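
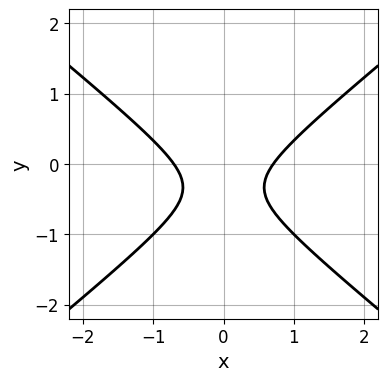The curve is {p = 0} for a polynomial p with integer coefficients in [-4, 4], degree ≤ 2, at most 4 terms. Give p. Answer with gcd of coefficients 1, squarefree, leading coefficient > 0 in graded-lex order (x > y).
deg p = 2.
Symmetries: the x ↦ −x reflection is a symmetry, so x appears only in even powers.
From the axis intercepts and sections: no y-intercept at any integer in the box.
Putting this together gives p.

2*x^2 - 3*y^2 - 2*y - 1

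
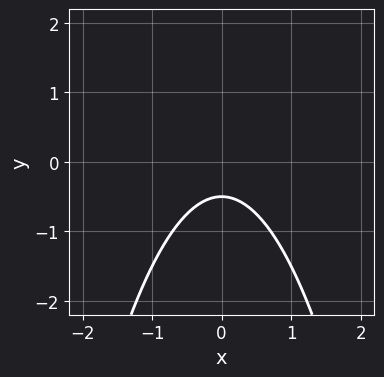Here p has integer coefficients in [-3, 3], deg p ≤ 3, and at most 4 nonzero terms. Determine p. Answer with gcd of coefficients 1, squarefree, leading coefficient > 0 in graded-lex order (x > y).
Degree: a generic line meets the curve in up to 2 points, so deg p = 2.
Symmetries: it's symmetric under x → −x, forcing even powers of x.
Against the integer gridlines: it misses every integer gridline on the x-axis.
Matching integer coefficients to the picture gives p.

2*x^2 + 2*y + 1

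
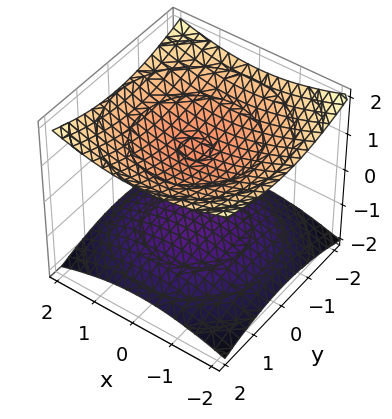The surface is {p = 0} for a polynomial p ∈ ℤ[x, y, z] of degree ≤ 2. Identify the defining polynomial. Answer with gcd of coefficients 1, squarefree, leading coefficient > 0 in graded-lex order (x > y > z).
(a) The picture has 2 separate pieces.
(b) The degree is 2 — no degree-1 surface has this shape.
(c) Symmetry: the z-axis is an axis of rotation, so x and y enter only as x² + y².
(d) From the axis intercepts and sections: no x-intercept at any integer in the box; the surface avoids every integer y-axis point in the box; the z-axis gridline crossings are at z ∈ {-1, 1}.
(e) Matching integer coefficients to the picture gives p.

x^2 + y^2 - 3*z^2 + 3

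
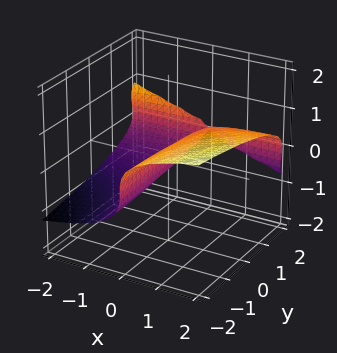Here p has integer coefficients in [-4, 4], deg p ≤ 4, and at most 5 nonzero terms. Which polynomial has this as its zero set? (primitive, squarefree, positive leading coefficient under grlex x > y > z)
The degree is 3 — no degree-2 surface has this shape.
From the axis intercepts and sections: the visible y-axis segment lies entirely on the surface; one x-axis crossing is at x = 0; it meets the z-axis at z = 0 (among the integer gridlines).
The integer polynomial consistent with all of this is the stated p.

x*z^2 + 3*z^3 + x*y - 2*x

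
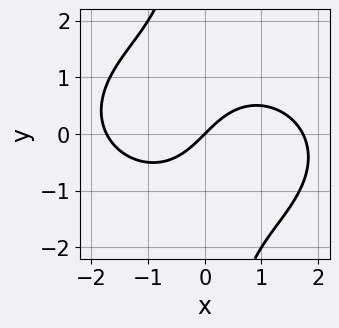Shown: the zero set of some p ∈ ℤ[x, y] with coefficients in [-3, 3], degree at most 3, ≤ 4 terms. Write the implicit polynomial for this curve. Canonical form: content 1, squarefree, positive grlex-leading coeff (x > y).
x^3 + 2*x*y^2 - 3*x + 3*y

First, degree: a generic line meets the curve in up to 3 points, so deg p = 3.
Next, checking where it meets the axes: one x-axis crossing is at x = 0; one y-axis crossing is at y = 0.
Finally, putting this together gives p.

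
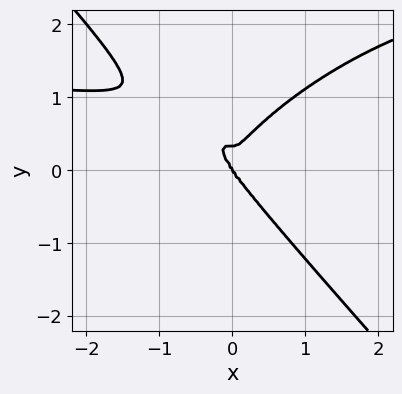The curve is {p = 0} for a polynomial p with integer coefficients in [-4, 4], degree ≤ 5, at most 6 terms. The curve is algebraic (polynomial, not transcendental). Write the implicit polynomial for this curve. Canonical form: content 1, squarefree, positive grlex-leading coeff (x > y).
First, the degree is 4 — no degree-3 curve has this shape.
Then, checking where it meets the axes: it meets the y-axis at y = 0 (among the integer gridlines); one x-axis crossing is at x = 0.
Finally, these observations pin down the coefficients.

2*x^3*y - 2*x^2*y^2 + 3*y^4 - 3*x^3 - y^3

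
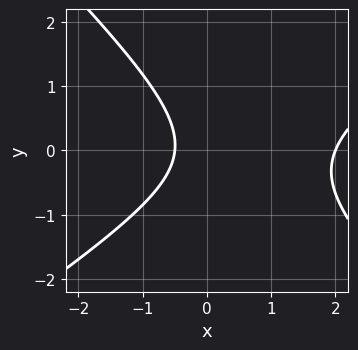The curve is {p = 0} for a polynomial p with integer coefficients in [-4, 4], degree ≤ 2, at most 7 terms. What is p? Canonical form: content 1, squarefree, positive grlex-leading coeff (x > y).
1. deg p = 2.
2. Observable constraints: it crosses the x-axis at the gridline x = 2; it misses every integer gridline on the y-axis.
3. The integer polynomial consistent with all of this is the stated p.

2*x^2 - x*y - 3*y^2 - 3*x - 2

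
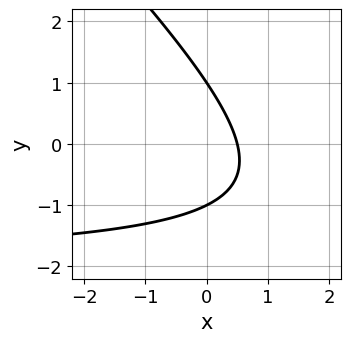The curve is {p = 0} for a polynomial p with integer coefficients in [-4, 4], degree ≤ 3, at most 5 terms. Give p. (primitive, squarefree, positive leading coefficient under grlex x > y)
x*y + y^2 + 2*x - 1

(a) The degree is 2 — the shape is more complex than any degree-1 curve.
(b) Observable constraints: the y-axis gridline crossings are at y ∈ {-1, 1}.
(c) The integer polynomial consistent with all of this is the stated p.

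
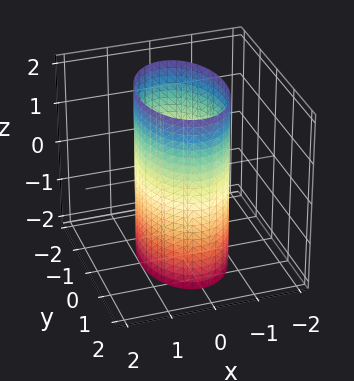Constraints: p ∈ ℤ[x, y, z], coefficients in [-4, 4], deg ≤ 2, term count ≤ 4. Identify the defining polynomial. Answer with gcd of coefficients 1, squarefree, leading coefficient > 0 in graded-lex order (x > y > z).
2*x^2 + y^2 - 2

Degree: a cylinder; a quadric, so deg p = 2.
Symmetries: the x ↦ −x reflection is a symmetry, so x appears only in even powers; mirror symmetry z ↦ −z ⇒ only even powers of z; mirror symmetry y ↦ −y ⇒ only even powers of y.
Reading off the gridlines: the surface avoids every integer z-axis point in the box; the x-axis gridline crossings are at x ∈ {-1, 1}.
The integer polynomial consistent with all of this is the stated p.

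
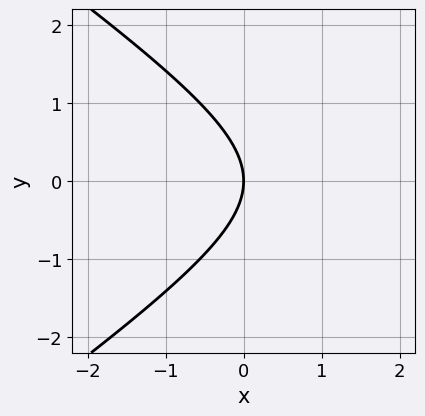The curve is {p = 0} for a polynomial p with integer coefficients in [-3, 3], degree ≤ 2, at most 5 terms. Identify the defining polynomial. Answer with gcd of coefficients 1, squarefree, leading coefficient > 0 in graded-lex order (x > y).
1. Degree: a generic line meets the curve in up to 2 points, so deg p = 2.
2. Symmetries: it's symmetric under y → −y, forcing even powers of y.
3. From the axis intercepts and sections: one x-axis crossing is at x = 0; one y-axis crossing is at y = 0.
4. Fitting integer coefficients to these (and the overall shape) gives p.

x^2 - 2*y^2 - 3*x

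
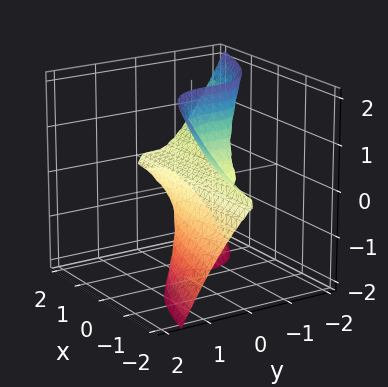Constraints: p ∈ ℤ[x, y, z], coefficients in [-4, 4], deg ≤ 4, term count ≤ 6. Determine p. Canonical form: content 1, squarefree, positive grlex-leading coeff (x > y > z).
2*x*z^2 + 3*y^3 + 3*y^2 + y + z

Degree: the shape is more complex than any degree-2 surface, so deg p = 3.
Reading off the gridlines: it crosses the y-axis at the gridline y = 0; it meets the z-axis at z = 0 (among the integer gridlines); every point of the x-axis in the box is on the surface.
Together with the visible shape, these determine p as stated.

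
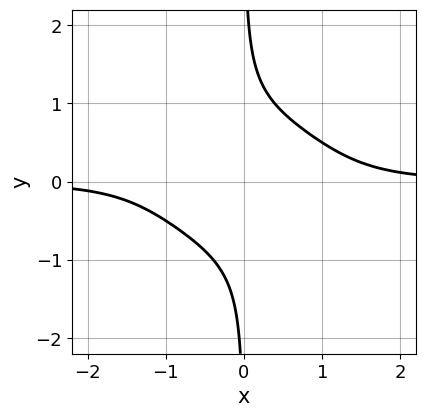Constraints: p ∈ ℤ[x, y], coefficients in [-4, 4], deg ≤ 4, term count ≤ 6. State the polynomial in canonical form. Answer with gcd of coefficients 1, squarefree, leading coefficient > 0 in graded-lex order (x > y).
x^3*y + x^2*y^2 + 2*x*y^3 - 1

First, degree: a generic line meets the curve in up to 4 points, so deg p = 4.
Then, against the integer gridlines: it misses every integer gridline on the x-axis; no y-intercept at any integer in the box.
Finally, these observations pin down the coefficients.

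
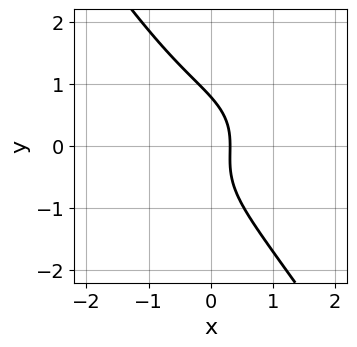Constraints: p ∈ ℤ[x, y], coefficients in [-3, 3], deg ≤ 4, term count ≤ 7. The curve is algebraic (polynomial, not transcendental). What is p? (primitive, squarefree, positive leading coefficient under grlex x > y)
1. Degree: a generic line meets the curve in up to 3 points, so deg p = 3.
2. Solving for integer coefficients yields p as stated.

2*x^3 + 2*x*y^2 + 2*y^3 + 3*x - 1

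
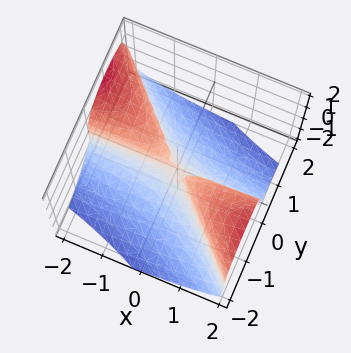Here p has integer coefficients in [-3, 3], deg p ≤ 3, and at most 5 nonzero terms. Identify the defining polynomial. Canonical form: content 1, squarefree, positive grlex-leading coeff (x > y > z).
z^3 + 2*x*y + 2*y^2

First, the degree is 3 — a generic line meets the surface in up to 3 points.
Then, against the integer gridlines: it meets the z-axis at z = 0 (among the integer gridlines); it crosses the y-axis at the gridline y = 0.
Finally, fitting integer coefficients to these (and the overall shape) gives p.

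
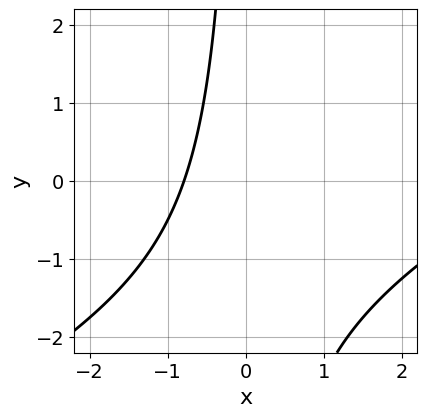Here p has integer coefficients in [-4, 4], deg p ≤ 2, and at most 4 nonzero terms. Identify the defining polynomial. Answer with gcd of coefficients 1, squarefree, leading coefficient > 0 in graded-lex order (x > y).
(a) deg p = 2.
(b) Checking where it meets the axes: the curve avoids every integer y-axis point in the box.
(c) Putting this together gives p.

x^2 - 2*x*y - 3*x - 3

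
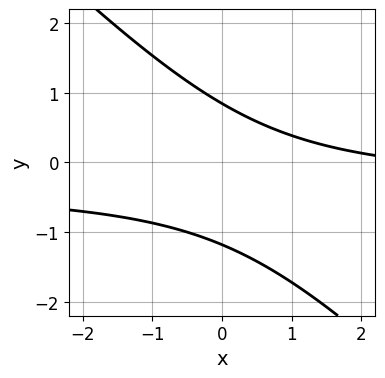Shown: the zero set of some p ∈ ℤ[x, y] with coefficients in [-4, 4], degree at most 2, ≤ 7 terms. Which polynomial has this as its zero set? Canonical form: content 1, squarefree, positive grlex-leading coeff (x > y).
Degree: a generic line meets the curve in up to 2 points, so deg p = 2.
Checking where it meets the axes: the curve avoids every integer x-axis point in the box.
The integer polynomial consistent with all of this is the stated p.

3*x*y + 3*y^2 + x + y - 3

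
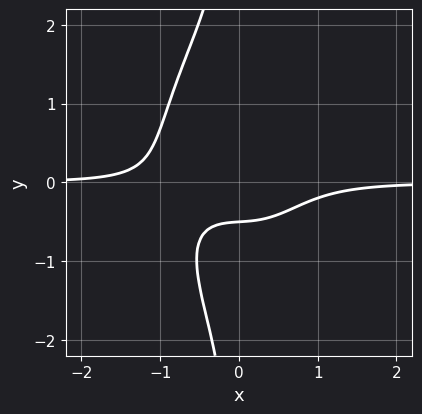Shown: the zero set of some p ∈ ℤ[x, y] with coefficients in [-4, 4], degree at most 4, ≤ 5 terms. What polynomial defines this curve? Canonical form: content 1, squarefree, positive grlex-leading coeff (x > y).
(a) The degree is 4 — no degree-3 curve has this shape.
(b) Observable constraints: the curve avoids every integer x-axis point in the box.
(c) Assembling these constraints gives the stated polynomial.

3*x^3*y + x*y^3 + 2*y + 1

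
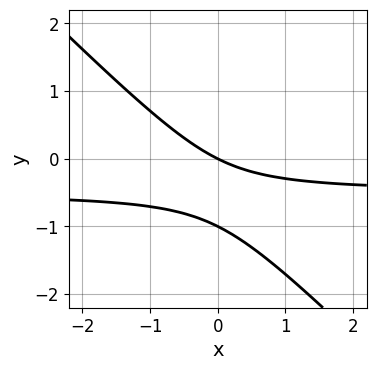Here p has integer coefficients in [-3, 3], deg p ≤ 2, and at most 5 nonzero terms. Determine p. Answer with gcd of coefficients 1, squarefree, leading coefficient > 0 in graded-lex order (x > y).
1. deg p = 2. A generic line meets the curve in up to 2 points.
2. Checking where it meets the axes: the y-axis gridline crossings are at y ∈ {-1, 0}; it meets the x-axis at x = 0 (among the integer gridlines).
3. Fitting integer coefficients to these (and the overall shape) gives p.

2*x*y + 2*y^2 + x + 2*y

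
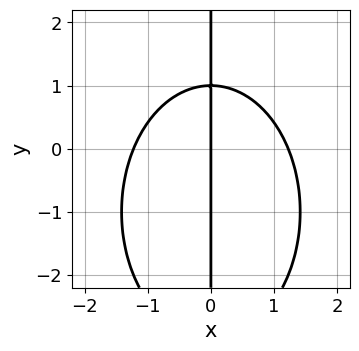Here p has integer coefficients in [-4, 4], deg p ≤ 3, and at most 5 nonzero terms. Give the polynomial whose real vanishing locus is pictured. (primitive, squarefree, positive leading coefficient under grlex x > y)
2*x^3 + x*y^2 + 2*x*y - 3*x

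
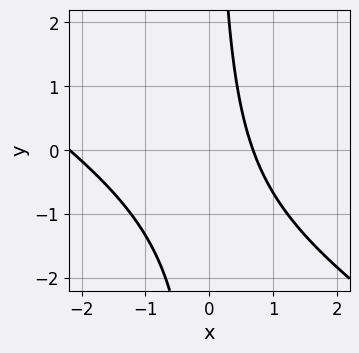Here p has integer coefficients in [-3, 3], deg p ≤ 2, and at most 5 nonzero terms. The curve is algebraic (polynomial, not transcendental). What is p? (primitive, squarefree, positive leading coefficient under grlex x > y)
2*x^2 + 3*x*y + 3*x - 3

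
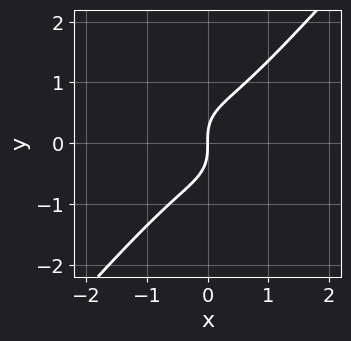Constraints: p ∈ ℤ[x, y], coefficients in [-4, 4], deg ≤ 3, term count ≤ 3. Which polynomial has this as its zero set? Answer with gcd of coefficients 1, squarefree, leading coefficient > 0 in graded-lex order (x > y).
First, degree: no degree-2 curve has this shape, so deg p = 3.
Then, from the axis intercepts and sections: it meets the x-axis at x = 0 (among the integer gridlines); it crosses the y-axis at the gridline y = 0.
Finally, putting this together gives p.

3*x^3 - 2*y^3 + 2*x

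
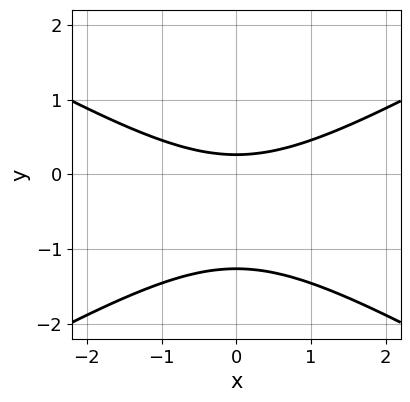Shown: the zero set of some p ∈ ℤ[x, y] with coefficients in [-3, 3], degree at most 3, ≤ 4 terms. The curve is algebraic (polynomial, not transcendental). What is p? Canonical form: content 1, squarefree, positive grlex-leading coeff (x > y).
First, degree: a generic line meets the curve in up to 2 points, so deg p = 2.
Next, symmetries: it's symmetric under x → −x, forcing even powers of x.
Then, checking where it meets the axes: the curve avoids every integer x-axis point in the box.
Finally, putting this together gives p.

x^2 - 3*y^2 - 3*y + 1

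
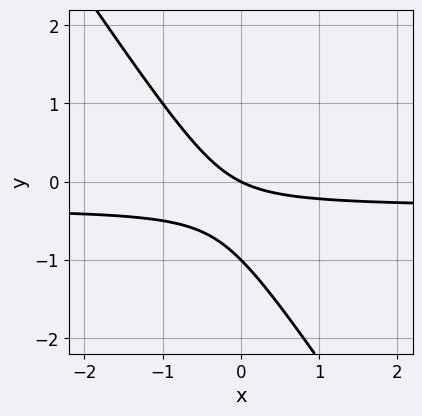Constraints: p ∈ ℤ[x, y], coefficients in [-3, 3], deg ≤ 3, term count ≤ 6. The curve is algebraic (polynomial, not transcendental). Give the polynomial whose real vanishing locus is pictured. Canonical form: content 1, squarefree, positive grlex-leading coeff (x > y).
3*x*y + 2*y^2 + x + 2*y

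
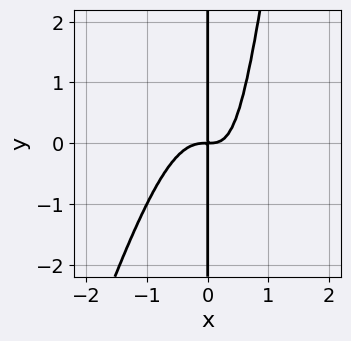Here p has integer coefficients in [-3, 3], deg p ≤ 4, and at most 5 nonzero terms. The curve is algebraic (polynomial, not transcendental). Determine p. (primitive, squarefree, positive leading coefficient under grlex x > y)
First, the degree is 4 — no degree-3 curve has this shape.
Then, reading off the gridlines: the visible y-axis segment lies entirely on the curve.
Finally, fitting integer coefficients to these (and the overall shape) gives p.

3*x^4 - x^3*y + x^2*y - x*y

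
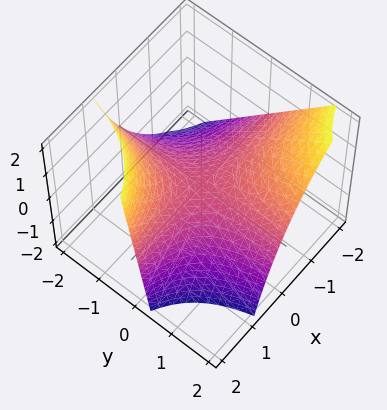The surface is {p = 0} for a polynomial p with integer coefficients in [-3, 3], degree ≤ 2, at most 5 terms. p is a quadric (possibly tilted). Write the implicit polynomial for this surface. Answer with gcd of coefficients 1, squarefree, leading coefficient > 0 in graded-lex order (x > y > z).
3*x*y - x*z + 3*z

1. Degree: no degree-1 surface has this shape, so deg p = 2.
2. Observable constraints: the visible x-axis segment lies entirely on the surface; every point of the y-axis in the box is on the surface.
3. Putting this together gives p.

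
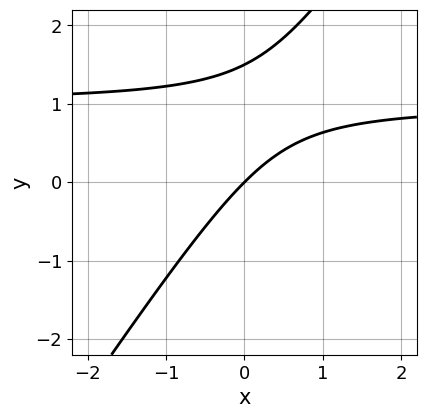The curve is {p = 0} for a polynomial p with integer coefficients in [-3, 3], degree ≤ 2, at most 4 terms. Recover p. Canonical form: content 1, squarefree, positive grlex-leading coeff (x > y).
First, the degree is 2 — the shape is more complex than any degree-1 curve.
Next, checking where it meets the axes: it crosses the x-axis at the gridline x = 0; one y-axis crossing is at y = 0.
Finally, solving for integer coefficients yields p as stated.

3*x*y - 2*y^2 - 3*x + 3*y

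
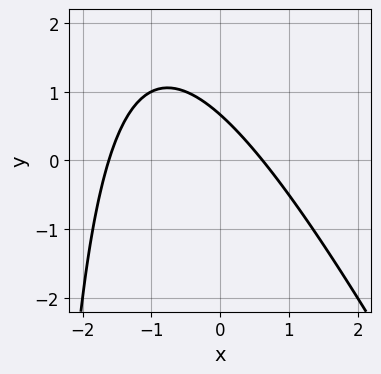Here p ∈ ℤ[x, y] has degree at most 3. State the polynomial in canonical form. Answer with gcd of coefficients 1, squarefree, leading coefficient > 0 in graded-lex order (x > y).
The degree is 2 — a generic line meets the curve in up to 2 points.
The integer polynomial consistent with all of this is the stated p.

2*x^2 + x*y + 2*x + 3*y - 2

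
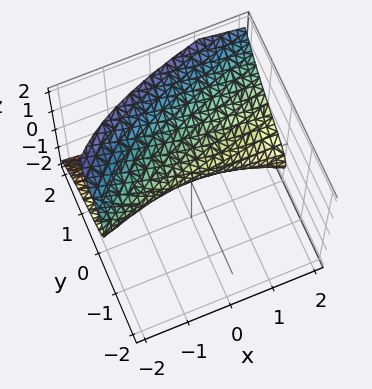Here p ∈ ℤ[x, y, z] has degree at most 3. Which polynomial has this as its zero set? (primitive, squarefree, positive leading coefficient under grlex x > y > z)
1. The degree is 3 — the shape is more complex than any degree-2 surface.
2. From the axis intercepts and sections: one y-axis crossing is at y = 0; it meets the z-axis at z = 0 (among the integer gridlines).
3. Solving for integer coefficients yields p as stated.

y^3 - 2*x*z - 3*z^2 + 3*y + z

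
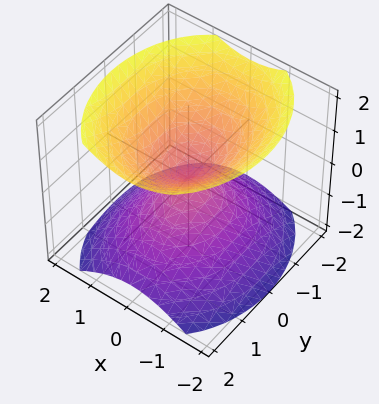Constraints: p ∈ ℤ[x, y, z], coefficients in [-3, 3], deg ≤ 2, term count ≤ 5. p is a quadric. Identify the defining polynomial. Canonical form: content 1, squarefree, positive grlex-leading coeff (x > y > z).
3*x^2 + 2*y^2 - 3*z^2

First, the picture has 2 separate pieces. They look like related sheets of one shape, so recover p as a whole.
Then, the degree is 2 — two nappes meeting at a single point; a quadric.
Then, symmetries: it's symmetric under y → −y, forcing even powers of y; the z ↦ −z reflection is a symmetry, so z appears only in even powers; the x ↦ −x reflection is a symmetry, so x appears only in even powers.
Next, checking where it meets the axes: it meets the x-axis at x = 0 (among the integer gridlines); it crosses the y-axis at the gridline y = 0; it meets the z-axis at z = 0 (among the integer gridlines).
Finally, solving for integer coefficients yields p as stated.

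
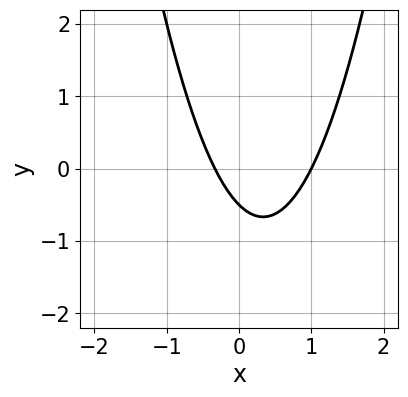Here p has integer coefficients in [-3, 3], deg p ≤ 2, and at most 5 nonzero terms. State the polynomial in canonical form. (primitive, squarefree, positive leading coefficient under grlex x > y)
The degree is 2 — no degree-1 curve has this shape.
Against the integer gridlines: it meets the x-axis at x = 1 (among the integer gridlines).
The integer polynomial consistent with all of this is the stated p.

3*x^2 - 2*x - 2*y - 1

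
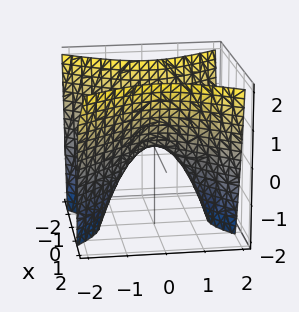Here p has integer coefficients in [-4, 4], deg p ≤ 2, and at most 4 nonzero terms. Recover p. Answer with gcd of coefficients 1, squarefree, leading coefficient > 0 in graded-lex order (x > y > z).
First, the degree is 2 — a saddle surface; a quadric.
Next, symmetries: mirror symmetry y ↦ −y ⇒ only even powers of y; it's symmetric under x → −x, forcing even powers of x.
Then, from the visible intercepts: one z-axis crossing is at z = 0; it crosses the y-axis at the gridline y = 0.
Finally, fitting integer coefficients to these (and the overall shape) gives p.

3*x^2 - 2*y^2 - 2*z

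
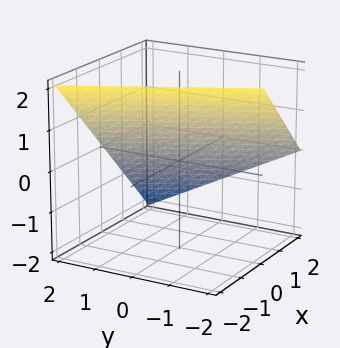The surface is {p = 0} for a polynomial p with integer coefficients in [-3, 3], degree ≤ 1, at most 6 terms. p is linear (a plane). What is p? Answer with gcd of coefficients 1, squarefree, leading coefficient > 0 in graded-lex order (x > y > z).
2*x + y + 2*z - 2

deg p = 1. The surface is flat (a plane).
Observable constraints: it crosses the z-axis at the gridline z = 1; it meets the y-axis at y = 2 (among the integer gridlines); it meets the x-axis at x = 1 (among the integer gridlines).
Fitting integer coefficients to these (and the overall shape) gives p.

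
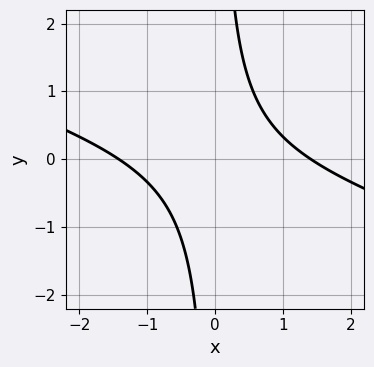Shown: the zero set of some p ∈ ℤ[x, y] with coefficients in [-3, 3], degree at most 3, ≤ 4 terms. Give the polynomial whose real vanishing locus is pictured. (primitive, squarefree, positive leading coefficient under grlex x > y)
x^2 + 3*x*y - 2

Degree: no degree-1 curve has this shape, so deg p = 2.
Reading off the gridlines: no y-intercept at any integer in the box.
Assembling these constraints gives the stated polynomial.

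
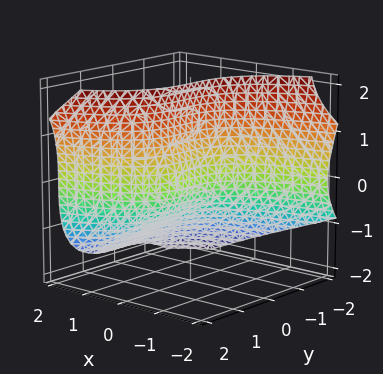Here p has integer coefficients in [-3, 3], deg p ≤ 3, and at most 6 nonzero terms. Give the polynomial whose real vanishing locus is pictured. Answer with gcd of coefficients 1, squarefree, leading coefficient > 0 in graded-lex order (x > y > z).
x*z^2 - y^3 + z^3 - 2*z^2 + 3*x

(a) Degree: the shape is more complex than any degree-2 surface, so deg p = 3.
(b) From the visible intercepts: it crosses the y-axis at the gridline y = 0; among the integer gridlines, it crosses the z-axis at z ∈ {0, 2}; one x-axis crossing is at x = 0.
(c) Solving for integer coefficients yields p as stated.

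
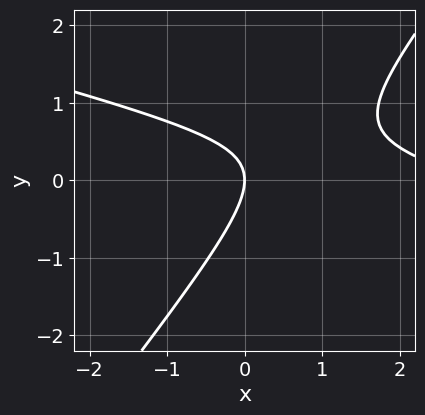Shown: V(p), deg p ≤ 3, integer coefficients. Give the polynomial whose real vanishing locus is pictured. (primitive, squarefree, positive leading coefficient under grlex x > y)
Degree: a generic line meets the curve in up to 2 points, so deg p = 2.
Against the integer gridlines: it meets the x-axis at x = 0 (among the integer gridlines); it meets the y-axis at y = 0 (among the integer gridlines).
Matching integer coefficients to the picture gives p.

x^2 + 3*x*y - 3*y^2 - 3*x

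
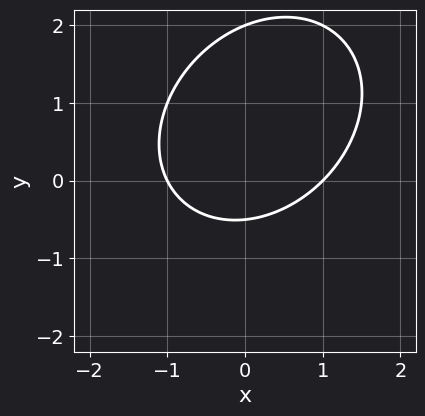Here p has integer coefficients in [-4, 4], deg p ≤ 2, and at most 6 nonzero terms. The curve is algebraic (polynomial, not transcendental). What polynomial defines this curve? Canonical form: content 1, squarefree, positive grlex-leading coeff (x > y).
2*x^2 - x*y + 2*y^2 - 3*y - 2

The degree is 2 — the shape is more complex than any degree-1 curve.
Checking where it meets the axes: among the integer gridlines, it crosses the x-axis at x ∈ {-1, 1}; one y-axis crossing is at y = 2.
Matching integer coefficients to the picture gives p.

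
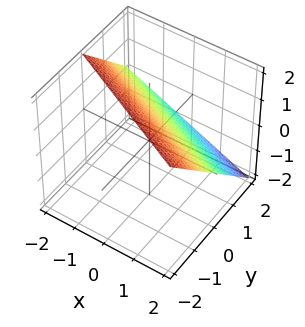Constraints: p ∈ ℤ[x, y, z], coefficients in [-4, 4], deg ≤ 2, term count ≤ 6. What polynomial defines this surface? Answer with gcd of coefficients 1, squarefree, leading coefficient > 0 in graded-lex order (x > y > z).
1. The degree is 1 — every cross-section is a straight line — this is a plane.
2. From the axis intercepts and sections: one y-axis crossing is at y = 1; it meets the x-axis at x = 2 (among the integer gridlines).
3. Fitting integer coefficients to these (and the overall shape) gives p. Check: (0, 0, 1) on the z-axis lies on the surface, and p(0, 0, 1) = 0. ✓

x + 2*y + 2*z - 2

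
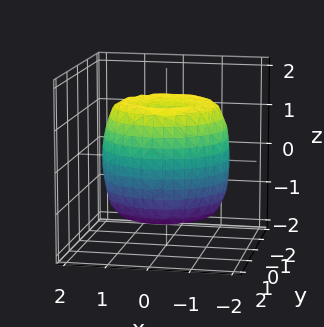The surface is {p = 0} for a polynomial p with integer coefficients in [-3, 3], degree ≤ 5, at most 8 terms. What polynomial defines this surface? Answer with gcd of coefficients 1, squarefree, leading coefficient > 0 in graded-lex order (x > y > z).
x^4 + 2*x^2*y^2 + y^4 - 2*x^2 - 2*y^2 + z^2 - 1

deg p = 4.
Symmetry: the surface is invariant under rotation about z: p = q(x² + y², z).
Against the integer gridlines: a circular section at z = -1 has radius between 1 and 2; among the integer gridlines, it crosses the z-axis at z ∈ {-1, 1}.
The integer polynomial consistent with all of this is the stated p.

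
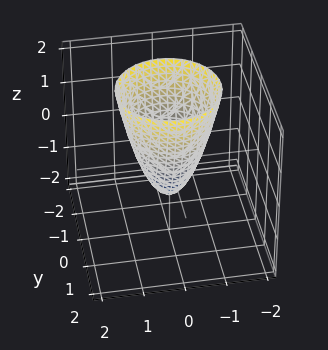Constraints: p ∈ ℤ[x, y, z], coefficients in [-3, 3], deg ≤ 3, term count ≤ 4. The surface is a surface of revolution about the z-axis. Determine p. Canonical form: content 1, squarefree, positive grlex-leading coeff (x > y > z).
(a) Degree: no degree-1 surface has this shape, so deg p = 2.
(b) Symmetry: every cross-section ⟂ z is a circle, so x, y appear only via x² + y².
(c) Reading off the gridlines: it crosses the z-axis at the gridline z = -1; a circular section at z = 2 has radius between 1 and 2.
(d) Assembling these constraints gives the stated polynomial.

2*x^2 + 2*y^2 - z - 1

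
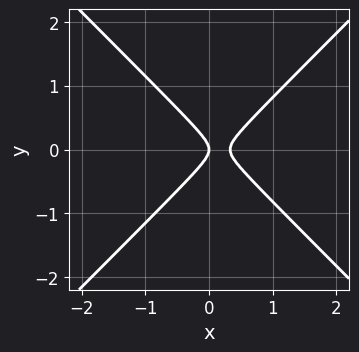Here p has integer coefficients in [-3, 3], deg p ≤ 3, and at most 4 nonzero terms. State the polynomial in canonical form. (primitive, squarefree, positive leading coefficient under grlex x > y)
The degree is 2 — a generic line meets the curve in up to 2 points.
Symmetries: it's symmetric under y → −y, forcing even powers of y.
From the axis intercepts and sections: it meets the y-axis at y = 0 (among the integer gridlines); one x-axis crossing is at x = 0.
Solving for integer coefficients yields p as stated.

3*x^2 - 3*y^2 - x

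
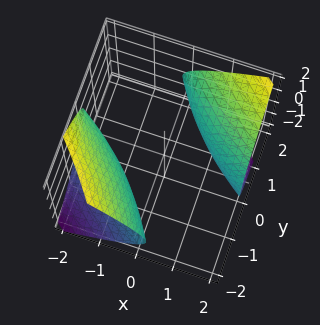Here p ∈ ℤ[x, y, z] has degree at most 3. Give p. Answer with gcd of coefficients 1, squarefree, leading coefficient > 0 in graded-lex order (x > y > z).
1. There are 2 components. Treating them together as one polynomial.
2. Degree: the shape is more complex than any degree-1 surface, so deg p = 2.
3. From the visible intercepts: it misses every integer gridline on the z-axis.
4. The integer polynomial consistent with all of this is the stated p.

x^2 + 3*x*y - x*z + y^2 - 3*z^2 - 3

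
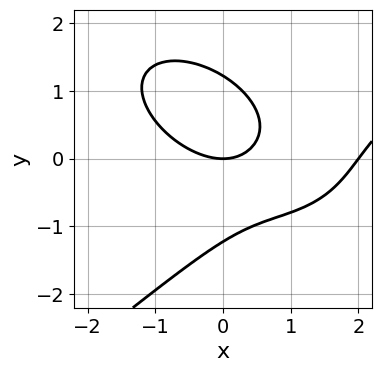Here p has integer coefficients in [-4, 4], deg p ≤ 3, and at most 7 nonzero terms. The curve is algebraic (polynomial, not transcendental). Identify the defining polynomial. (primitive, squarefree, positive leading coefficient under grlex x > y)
1. Degree: the shape is more complex than any degree-2 curve, so deg p = 3.
2. Observable constraints: among the integer gridlines, it crosses the x-axis at x ∈ {0, 2}; it crosses the y-axis at the gridline y = 0.
3. Putting this together gives p.

x^3 - 2*y^3 - 2*x^2 - 3*x*y + 3*y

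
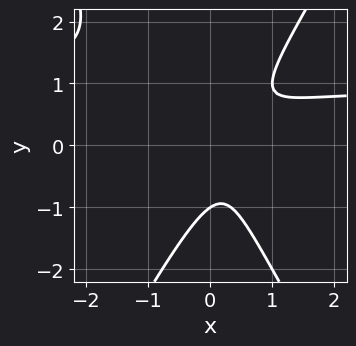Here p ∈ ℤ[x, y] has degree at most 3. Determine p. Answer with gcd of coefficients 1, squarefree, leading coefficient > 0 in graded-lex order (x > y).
3*x^2*y - y^3 - 3*x^2 + 2*x - 1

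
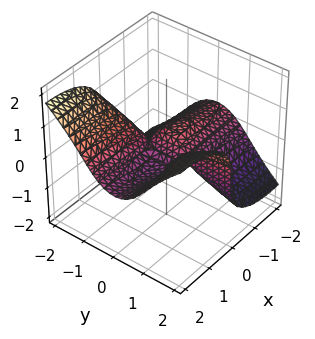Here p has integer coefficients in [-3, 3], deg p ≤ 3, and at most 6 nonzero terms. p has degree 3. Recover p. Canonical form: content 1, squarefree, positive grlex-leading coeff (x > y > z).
First, deg p = 3. The shape is more complex than any degree-2 surface.
Next, from the visible intercepts: it crosses the x-axis at the gridline x = 0; the visible y-axis segment lies entirely on the surface; one z-axis crossing is at z = 0.
Finally, putting this together gives p.

2*x^2*z - 3*x*y^2 + 3*z^3 + x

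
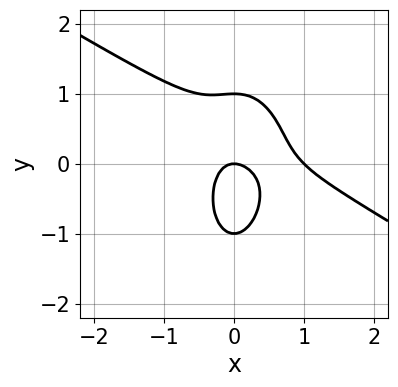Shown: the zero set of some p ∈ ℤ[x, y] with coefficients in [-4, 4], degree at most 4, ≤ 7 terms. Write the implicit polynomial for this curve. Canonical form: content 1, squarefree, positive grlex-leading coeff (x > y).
2*x^3 + 3*x^2*y + y^3 - 2*x^2 - y

(a) Degree: the shape is more complex than any degree-2 curve, so deg p = 3.
(b) Reading off the gridlines: the y-axis gridline crossings are at y ∈ {-1, 0, 1}; the x-axis gridline crossings are at x ∈ {0, 1}.
(c) These observations pin down the coefficients.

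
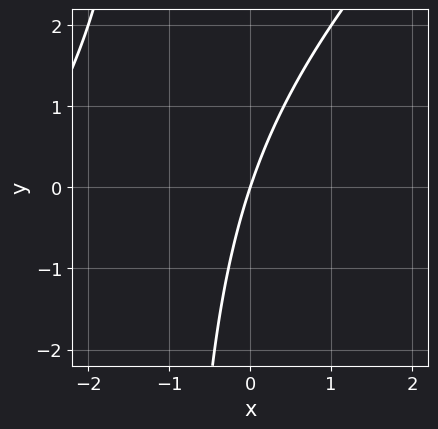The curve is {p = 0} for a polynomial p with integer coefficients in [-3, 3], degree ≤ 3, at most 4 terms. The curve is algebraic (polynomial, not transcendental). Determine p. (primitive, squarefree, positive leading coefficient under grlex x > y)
x^2 - x*y + 3*x - y

(a) Degree: a generic line meets the curve in up to 2 points, so deg p = 2.
(b) From the visible intercepts: it meets the y-axis at y = 0 (among the integer gridlines); it meets the x-axis at x = 0 (among the integer gridlines).
(c) Solving for integer coefficients yields p as stated.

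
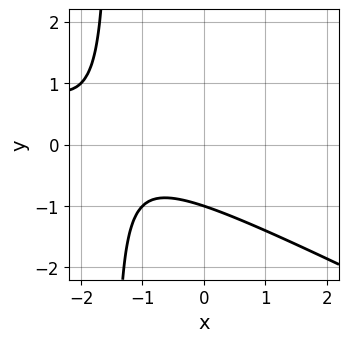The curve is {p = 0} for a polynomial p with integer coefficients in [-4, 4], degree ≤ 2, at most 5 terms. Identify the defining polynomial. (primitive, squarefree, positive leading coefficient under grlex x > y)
First, degree: no degree-1 curve has this shape, so deg p = 2.
Next, reading off the gridlines: one y-axis crossing is at y = -1; no x-intercept at any integer in the box.
Finally, these observations pin down the coefficients.

x^2 + 2*x*y + 3*x + 3*y + 3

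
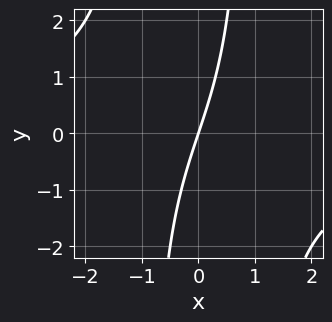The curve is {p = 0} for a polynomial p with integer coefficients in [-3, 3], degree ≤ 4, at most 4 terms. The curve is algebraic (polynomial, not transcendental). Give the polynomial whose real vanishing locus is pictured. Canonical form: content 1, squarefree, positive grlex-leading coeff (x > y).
x^2*y + 3*x - y

(a) deg p = 3. A generic line meets the curve in up to 3 points.
(b) From the visible intercepts: it crosses the x-axis at the gridline x = 0; it crosses the y-axis at the gridline y = 0.
(c) These observations pin down the coefficients.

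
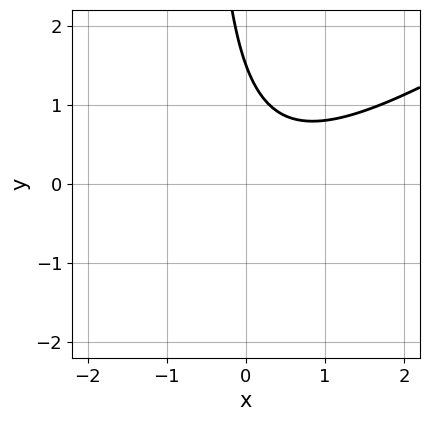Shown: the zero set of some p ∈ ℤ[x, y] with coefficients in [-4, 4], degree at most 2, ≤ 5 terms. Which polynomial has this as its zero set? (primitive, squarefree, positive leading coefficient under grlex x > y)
Degree: a generic line meets the curve in up to 2 points, so deg p = 2.
Observable constraints: no x-intercept at any integer in the box.
The integer polynomial consistent with all of this is the stated p.

2*x^2 - 3*x*y - x - 2*y + 3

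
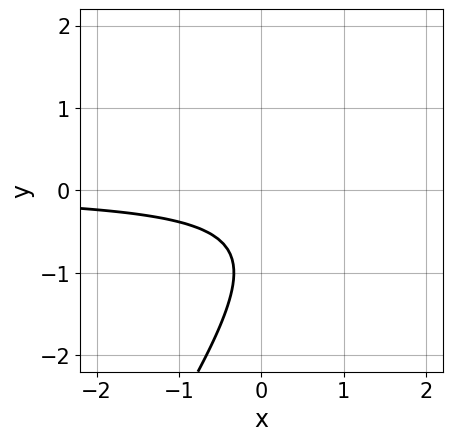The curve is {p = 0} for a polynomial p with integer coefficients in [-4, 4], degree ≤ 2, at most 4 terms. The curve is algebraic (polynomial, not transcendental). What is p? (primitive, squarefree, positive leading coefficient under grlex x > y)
deg p = 2. The shape is more complex than any degree-1 curve.
Observable constraints: no x-intercept at any integer in the box; it misses every integer gridline on the y-axis.
Fitting integer coefficients to these (and the overall shape) gives p.

3*x*y - 2*y^2 - 3*y - 2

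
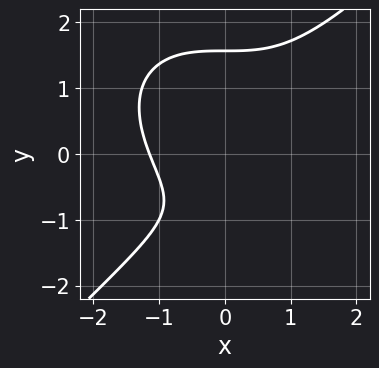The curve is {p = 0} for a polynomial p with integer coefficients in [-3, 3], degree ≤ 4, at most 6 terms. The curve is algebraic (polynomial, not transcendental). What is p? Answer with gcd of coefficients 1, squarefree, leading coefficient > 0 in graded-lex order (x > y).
First, degree: no degree-2 curve has this shape, so deg p = 3.
Finally, putting this together gives p.

2*x^3 - 2*y^3 + 3*y + 3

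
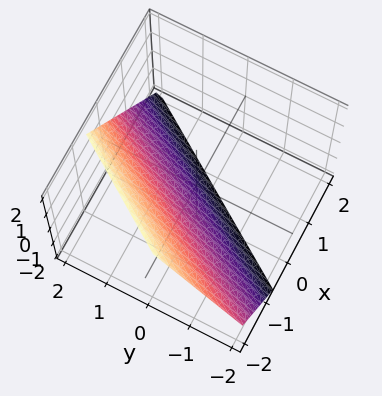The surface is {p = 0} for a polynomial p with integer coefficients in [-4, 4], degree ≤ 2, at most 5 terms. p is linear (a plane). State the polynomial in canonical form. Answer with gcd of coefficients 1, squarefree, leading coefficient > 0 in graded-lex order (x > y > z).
3*x - 2*y + 2*z + 2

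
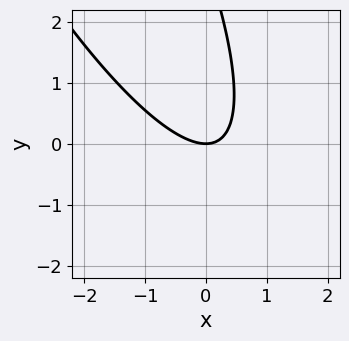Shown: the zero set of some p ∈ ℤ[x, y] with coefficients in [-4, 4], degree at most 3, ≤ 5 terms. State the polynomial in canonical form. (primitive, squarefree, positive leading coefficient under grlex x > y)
First, deg p = 2. No degree-1 curve has this shape.
Next, against the integer gridlines: it meets the x-axis at x = 0 (among the integer gridlines); it meets the y-axis at y = 0 (among the integer gridlines).
Finally, putting this together gives p.

3*x^2 + 3*x*y + y^2 - 3*y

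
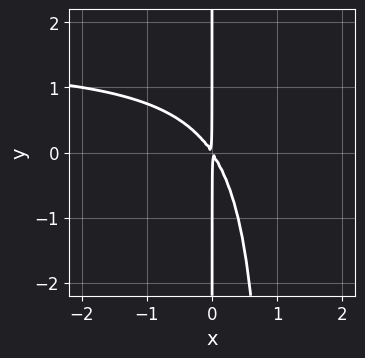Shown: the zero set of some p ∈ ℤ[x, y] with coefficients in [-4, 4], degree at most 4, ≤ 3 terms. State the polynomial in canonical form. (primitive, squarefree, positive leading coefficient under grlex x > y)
2*x^2*y - 3*x^2 - 2*x*y

1. The degree is 3 — the shape is more complex than any degree-2 curve.
2. Checking where it meets the axes: the visible y-axis segment lies entirely on the curve.
3. Together with the visible shape, these determine p as stated.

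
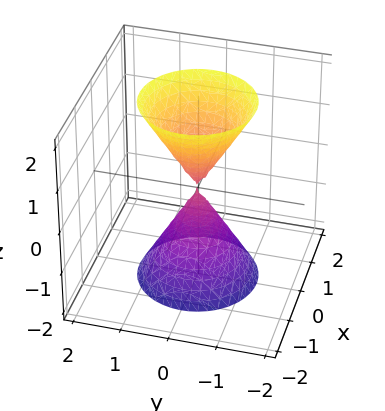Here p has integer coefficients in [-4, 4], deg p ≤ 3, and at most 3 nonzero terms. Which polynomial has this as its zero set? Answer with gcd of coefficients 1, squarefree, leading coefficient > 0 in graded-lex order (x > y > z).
3*x^2 + 3*y^2 - z^2

The picture has 2 separate pieces. They look like related sheets of one shape, so recover p as a whole.
Degree: two nappes meeting at a single point; a quadric, so deg p = 2.
Symmetry: the z-axis is an axis of rotation, so x and y enter only as x² + y²; mirror symmetry z ↦ −z ⇒ only even powers of z.
Observable constraints: one y-axis crossing is at y = 0; a circular section at z = -2 has radius between 1 and 2; one x-axis crossing is at x = 0.
Assembling these constraints gives the stated polynomial.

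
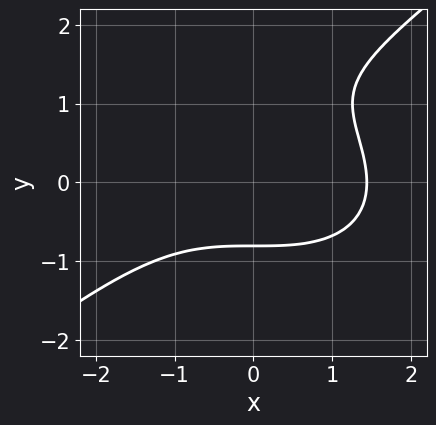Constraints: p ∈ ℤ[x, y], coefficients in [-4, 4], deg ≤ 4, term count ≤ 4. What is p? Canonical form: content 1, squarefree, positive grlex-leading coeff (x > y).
x^3 - 2*y^3 + 3*y^2 - 3

Degree: a generic line meets the curve in up to 3 points, so deg p = 3.
Putting this together gives p.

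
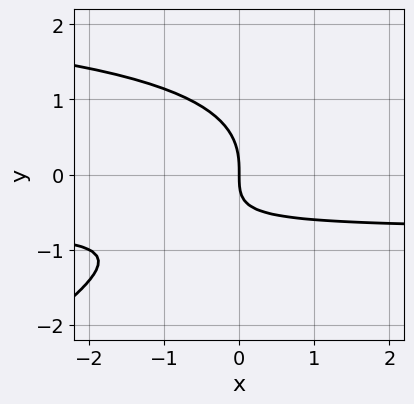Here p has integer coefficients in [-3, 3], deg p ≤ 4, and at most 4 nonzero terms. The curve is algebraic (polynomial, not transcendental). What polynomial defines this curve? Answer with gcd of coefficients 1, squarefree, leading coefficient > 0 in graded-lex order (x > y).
First, degree: the shape is more complex than any degree-2 curve, so deg p = 3.
Then, observable constraints: it meets the x-axis at x = 0 (among the integer gridlines); it meets the y-axis at y = 0 (among the integer gridlines).
Finally, the integer polynomial consistent with all of this is the stated p.

x*y^2 - 2*y^3 - 2*x*y - 2*x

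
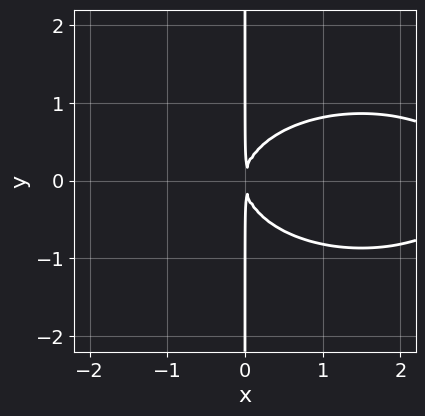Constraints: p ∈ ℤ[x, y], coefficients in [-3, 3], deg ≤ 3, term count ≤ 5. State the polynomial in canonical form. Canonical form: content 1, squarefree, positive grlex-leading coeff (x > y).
1. Degree: a generic line meets the curve in up to 3 points, so deg p = 3.
2. Symmetries: it's symmetric under y → −y, forcing even powers of y.
3. From the axis intercepts and sections: the visible y-axis segment lies entirely on the curve.
4. Putting this together gives p.

x^3 + 3*x*y^2 - 3*x^2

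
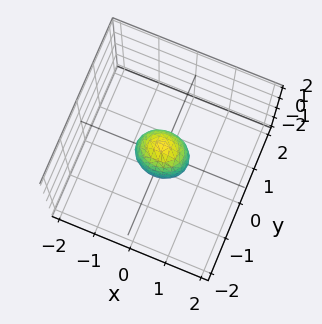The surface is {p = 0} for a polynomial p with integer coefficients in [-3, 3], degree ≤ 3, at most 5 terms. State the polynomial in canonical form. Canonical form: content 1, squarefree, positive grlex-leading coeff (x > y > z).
2*x^2 + 3*y^2 + z^2 - 1

1. Degree: a closed, bounded, convex surface; a quadric, so deg p = 2.
2. Symmetries: mirror symmetry z ↦ −z ⇒ only even powers of z; the y ↦ −y reflection is a symmetry, so y appears only in even powers; the x ↦ −x reflection is a symmetry, so x appears only in even powers.
3. Observable constraints: among the integer gridlines, it crosses the z-axis at z ∈ {-1, 1}.
4. These observations pin down the coefficients.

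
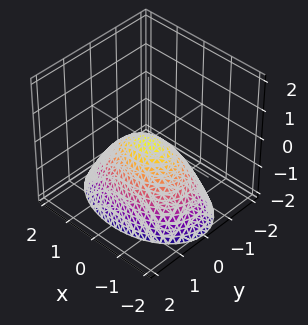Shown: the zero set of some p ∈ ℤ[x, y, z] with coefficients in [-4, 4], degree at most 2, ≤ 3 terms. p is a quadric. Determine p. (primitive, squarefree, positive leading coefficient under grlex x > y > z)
(a) The degree is 2 — a single bowl opening along one axis; a quadric.
(b) Symmetries: mirror symmetry y ↦ −y ⇒ only even powers of y; it's symmetric under x → −x, forcing even powers of x.
(c) Observable constraints: it crosses the z-axis at the gridline z = 0; it crosses the x-axis at the gridline x = 0; one y-axis crossing is at y = 0.
(d) Putting this together gives p.

x^2 + 2*y^2 + 2*z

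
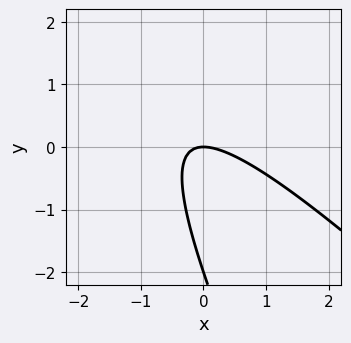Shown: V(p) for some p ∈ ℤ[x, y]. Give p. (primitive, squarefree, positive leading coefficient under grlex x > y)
1. deg p = 2. A generic line meets the curve in up to 2 points.
2. Checking where it meets the axes: it meets the x-axis at x = 0 (among the integer gridlines); among the integer gridlines, it crosses the y-axis at y ∈ {-2, 0}.
3. Together with the visible shape, these determine p as stated.

2*x^2 + 3*x*y + y^2 + 2*y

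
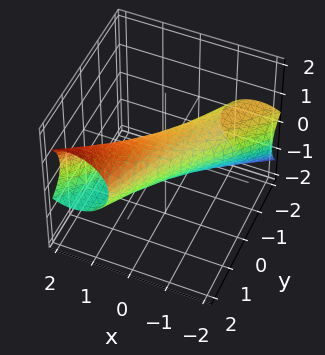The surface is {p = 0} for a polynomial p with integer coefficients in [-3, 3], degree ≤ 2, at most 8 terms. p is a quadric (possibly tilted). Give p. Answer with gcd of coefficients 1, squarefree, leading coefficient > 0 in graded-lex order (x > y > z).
1. deg p = 2.
2. Checking where it meets the axes: among the integer gridlines, it crosses the y-axis at y ∈ {-1, 1}.
3. Matching integer coefficients to the picture gives p.

2*x^2 - 3*x*y + y^2 - y*z + 2*z^2 - 1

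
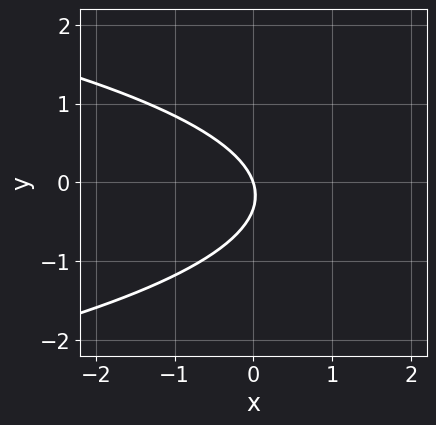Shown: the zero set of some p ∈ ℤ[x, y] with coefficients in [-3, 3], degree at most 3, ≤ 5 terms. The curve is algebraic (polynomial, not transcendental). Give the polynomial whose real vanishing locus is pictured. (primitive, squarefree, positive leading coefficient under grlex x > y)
3*y^2 + 3*x + y

1. The degree is 2 — a generic line meets the curve in up to 2 points.
2. Reading off the gridlines: it crosses the y-axis at the gridline y = 0; it crosses the x-axis at the gridline x = 0.
3. These observations pin down the coefficients.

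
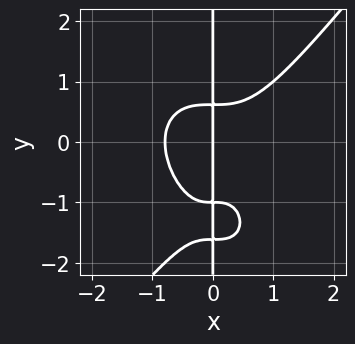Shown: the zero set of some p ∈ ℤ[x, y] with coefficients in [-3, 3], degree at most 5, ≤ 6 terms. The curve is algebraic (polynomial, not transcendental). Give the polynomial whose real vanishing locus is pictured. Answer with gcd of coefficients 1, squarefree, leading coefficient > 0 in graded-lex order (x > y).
2*x^4 - x*y^3 - 2*x*y^2 + x

First, deg p = 4. The shape is more complex than any degree-3 curve.
Then, against the integer gridlines: it crosses the x-axis at the gridline x = 0; the visible y-axis segment lies entirely on the curve.
Finally, together with the visible shape, these determine p as stated.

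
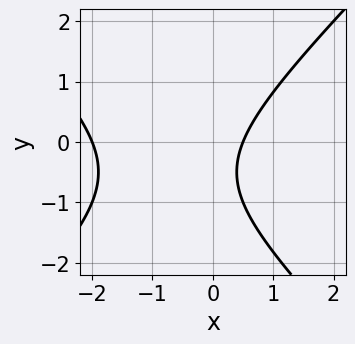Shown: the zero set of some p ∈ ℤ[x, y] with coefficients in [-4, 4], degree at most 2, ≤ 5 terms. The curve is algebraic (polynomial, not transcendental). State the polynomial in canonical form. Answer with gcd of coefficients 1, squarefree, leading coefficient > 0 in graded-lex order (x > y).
2*x^2 - 2*y^2 + 3*x - 2*y - 2

deg p = 2. No degree-1 curve has this shape.
Against the integer gridlines: it crosses the x-axis at the gridline x = -2; no y-intercept at any integer in the box.
Fitting integer coefficients to these (and the overall shape) gives p.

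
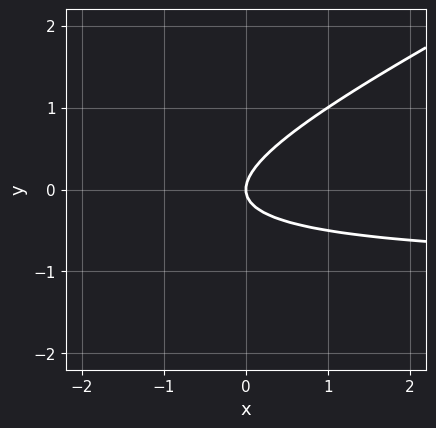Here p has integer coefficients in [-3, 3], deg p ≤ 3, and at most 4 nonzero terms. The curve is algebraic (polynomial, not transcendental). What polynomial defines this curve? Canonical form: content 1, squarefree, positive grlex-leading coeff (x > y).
The degree is 2 — the shape is more complex than any degree-1 curve.
From the visible intercepts: one y-axis crossing is at y = 0; it crosses the x-axis at the gridline x = 0.
These observations pin down the coefficients.

x*y - 2*y^2 + x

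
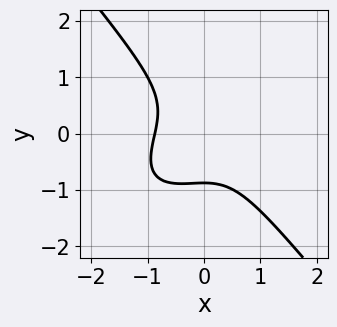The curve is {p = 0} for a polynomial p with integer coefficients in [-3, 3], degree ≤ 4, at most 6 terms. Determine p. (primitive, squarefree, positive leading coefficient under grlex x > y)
3*x^3 - 2*x^2*y + 3*y^3 + 2

First, the degree is 3 — a generic line meets the curve in up to 3 points.
Finally, solving for integer coefficients yields p as stated.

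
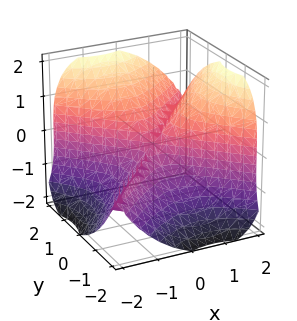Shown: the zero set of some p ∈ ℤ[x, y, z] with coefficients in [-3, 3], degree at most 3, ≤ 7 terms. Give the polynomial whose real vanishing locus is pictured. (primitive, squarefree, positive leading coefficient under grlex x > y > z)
x^3 - x^2*y - x*y^2 + y^3 - z^3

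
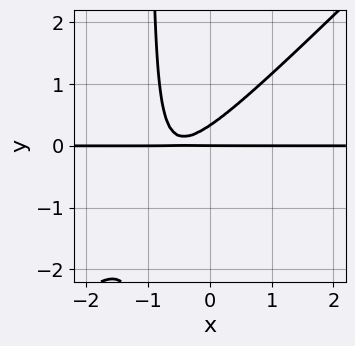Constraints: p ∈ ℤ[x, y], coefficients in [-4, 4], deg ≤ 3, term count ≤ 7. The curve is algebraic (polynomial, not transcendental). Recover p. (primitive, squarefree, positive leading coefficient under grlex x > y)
3*x^2*y - 3*x*y^2 + 3*x*y - 3*y^2 + y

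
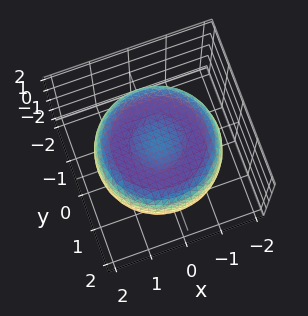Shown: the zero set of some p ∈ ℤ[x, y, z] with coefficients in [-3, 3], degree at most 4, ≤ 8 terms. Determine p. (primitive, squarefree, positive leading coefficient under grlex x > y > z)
x^4 + 2*x^2*y^2 + y^4 - 2*x^2 - 2*y^2 + 3*z^2 - 2

Degree: no degree-3 surface has this shape, so deg p = 4.
Symmetries: every cross-section ⟂ z is a circle, so x, y appear only via x² + y².
Reading off the gridlines: a circular section at z = 0 has radius between 1 and 2.
Fitting integer coefficients to these (and the overall shape) gives p.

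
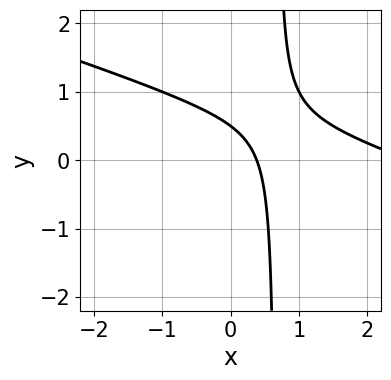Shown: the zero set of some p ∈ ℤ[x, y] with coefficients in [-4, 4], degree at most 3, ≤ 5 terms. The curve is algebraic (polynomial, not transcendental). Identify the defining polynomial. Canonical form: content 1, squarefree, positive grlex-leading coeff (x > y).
x^2 + 3*x*y - 3*x - 2*y + 1

First, deg p = 2.
Finally, matching integer coefficients to the picture gives p.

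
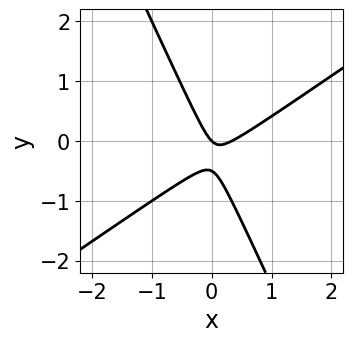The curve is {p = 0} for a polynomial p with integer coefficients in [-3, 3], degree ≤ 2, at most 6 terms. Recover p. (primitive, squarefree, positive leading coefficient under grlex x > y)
First, deg p = 2.
Then, against the integer gridlines: one y-axis crossing is at y = 0; it meets the x-axis at x = 0 (among the integer gridlines).
Finally, matching integer coefficients to the picture gives p.

3*x^2 - 3*x*y - 2*y^2 - x - y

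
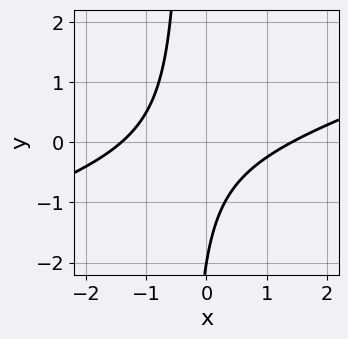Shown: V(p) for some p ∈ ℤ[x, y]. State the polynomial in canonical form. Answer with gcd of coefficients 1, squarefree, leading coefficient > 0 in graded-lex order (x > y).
x^2 - 3*x*y - y - 2

(a) deg p = 2.
(b) Against the integer gridlines: it crosses the y-axis at the gridline y = -2.
(c) The integer polynomial consistent with all of this is the stated p.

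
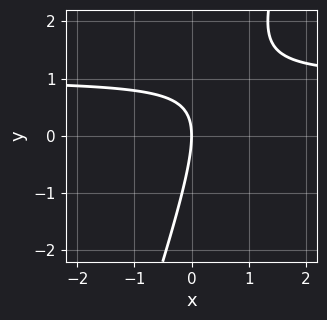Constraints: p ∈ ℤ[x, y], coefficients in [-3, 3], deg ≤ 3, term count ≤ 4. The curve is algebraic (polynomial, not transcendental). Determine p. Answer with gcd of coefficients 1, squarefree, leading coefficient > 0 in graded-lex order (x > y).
First, degree: no degree-1 curve has this shape, so deg p = 2.
Then, from the axis intercepts and sections: it meets the x-axis at x = 0 (among the integer gridlines); it crosses the y-axis at the gridline y = 0.
Finally, fitting integer coefficients to these (and the overall shape) gives p.

3*x*y - y^2 - 3*x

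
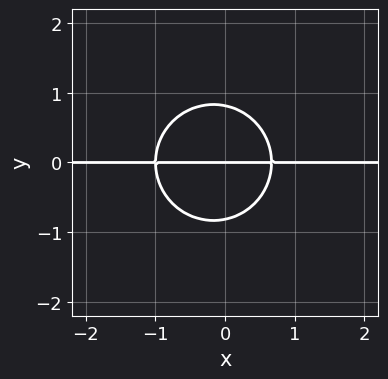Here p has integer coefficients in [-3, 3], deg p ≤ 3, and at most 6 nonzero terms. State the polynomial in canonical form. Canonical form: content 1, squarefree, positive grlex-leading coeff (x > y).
3*x^2*y + 3*y^3 + x*y - 2*y

1. deg p = 3. No degree-2 curve has this shape.
2. Checking where it meets the axes: one y-axis crossing is at y = 0; every point of the x-axis in the box is on the curve.
3. Together with the visible shape, these determine p as stated.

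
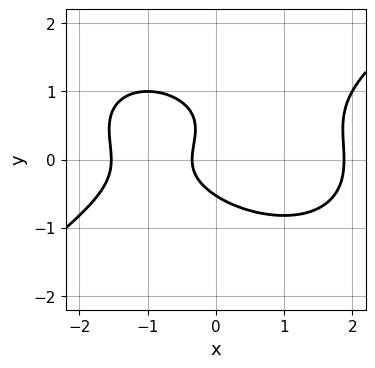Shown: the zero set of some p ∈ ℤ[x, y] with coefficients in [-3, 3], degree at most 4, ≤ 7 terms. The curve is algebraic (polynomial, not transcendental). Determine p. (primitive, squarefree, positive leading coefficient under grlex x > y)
x^3 - 3*y^3 + 2*y^2 - 3*x - 1

1. The degree is 3 — the shape is more complex than any degree-2 curve.
2. Solving for integer coefficients yields p as stated.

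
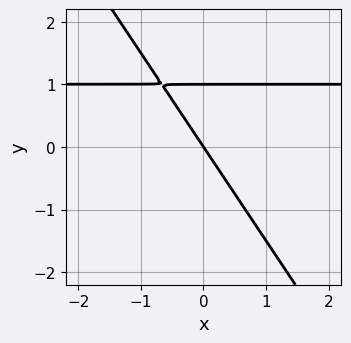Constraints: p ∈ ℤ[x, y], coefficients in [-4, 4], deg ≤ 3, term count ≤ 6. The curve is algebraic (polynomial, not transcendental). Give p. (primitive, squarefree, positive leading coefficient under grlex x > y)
Degree: a generic line meets the curve in up to 2 points, so deg p = 2.
Observable constraints: one x-axis crossing is at x = 0; the y-axis gridline crossings are at y ∈ {0, 1}.
Fitting integer coefficients to these (and the overall shape) gives p.

3*x*y + 2*y^2 - 3*x - 2*y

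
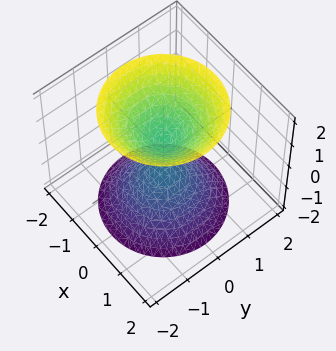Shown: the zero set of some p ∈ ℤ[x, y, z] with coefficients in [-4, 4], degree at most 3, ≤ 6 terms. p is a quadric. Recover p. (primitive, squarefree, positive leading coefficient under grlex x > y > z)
3*x^2 + 3*y^2 - 2*z^2 + 1

First, the picture has 2 separate pieces. They look like related sheets of one shape, so recover p as a whole.
Next, degree: two sheets facing apart; a quadric, so deg p = 2.
Next, symmetries: the z ↦ −z reflection is a symmetry, so z appears only in even powers; rotational symmetry about the z-axis ⇒ p depends on x, y only through x² + y².
Next, against the integer gridlines: it misses every integer gridline on the y-axis; a circular section at z = 1 has radius between 0 and 1; it misses every integer gridline on the x-axis.
Finally, assembling these constraints gives the stated polynomial.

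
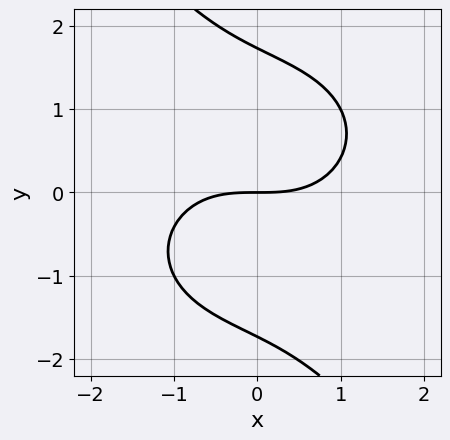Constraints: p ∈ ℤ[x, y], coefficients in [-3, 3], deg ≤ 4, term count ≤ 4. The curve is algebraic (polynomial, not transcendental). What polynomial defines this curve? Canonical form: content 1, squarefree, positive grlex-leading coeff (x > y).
1. deg p = 3. The shape is more complex than any degree-2 curve.
2. Checking where it meets the axes: it meets the y-axis at y = 0 (among the integer gridlines); one x-axis crossing is at x = 0.
3. Fitting integer coefficients to these (and the overall shape) gives p.

x^3 + x*y^2 + y^3 - 3*y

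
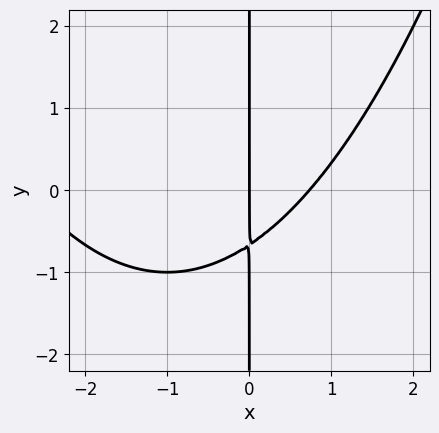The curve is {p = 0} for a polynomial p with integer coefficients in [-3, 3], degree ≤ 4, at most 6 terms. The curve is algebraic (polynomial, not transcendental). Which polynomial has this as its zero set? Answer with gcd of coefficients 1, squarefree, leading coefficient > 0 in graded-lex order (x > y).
x^3 + 2*x^2 - 3*x*y - 2*x

Degree: no degree-2 curve has this shape, so deg p = 3.
Reading off the gridlines: the visible y-axis segment lies entirely on the curve; it meets the x-axis at x = 0 (among the integer gridlines).
Assembling these constraints gives the stated polynomial.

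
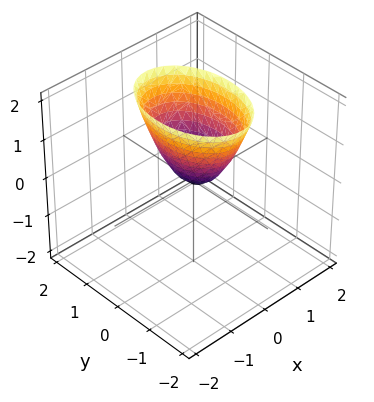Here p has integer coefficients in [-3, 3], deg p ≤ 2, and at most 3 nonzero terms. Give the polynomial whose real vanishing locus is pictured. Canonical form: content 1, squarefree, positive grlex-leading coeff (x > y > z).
2*x^2 + y^2 - z

(a) The degree is 2 — a paraboloid; a quadric.
(b) Symmetries: mirror symmetry y ↦ −y ⇒ only even powers of y; mirror symmetry x ↦ −x ⇒ only even powers of x.
(c) Against the integer gridlines: one y-axis crossing is at y = 0; one z-axis crossing is at z = 0; it meets the x-axis at x = 0 (among the integer gridlines).
(d) Matching integer coefficients to the picture gives p.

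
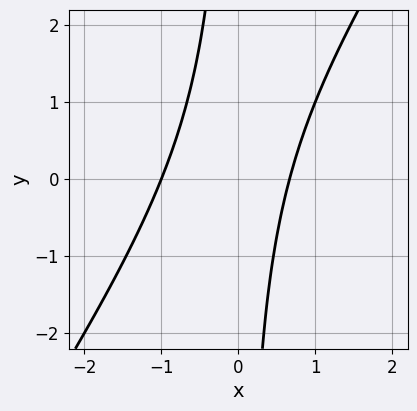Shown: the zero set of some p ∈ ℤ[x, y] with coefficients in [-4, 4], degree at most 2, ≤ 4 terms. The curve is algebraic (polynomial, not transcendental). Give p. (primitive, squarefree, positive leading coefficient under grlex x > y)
3*x^2 - 2*x*y + x - 2

Degree: a generic line meets the curve in up to 2 points, so deg p = 2.
From the visible intercepts: it crosses the x-axis at the gridline x = -1; it misses every integer gridline on the y-axis.
These observations pin down the coefficients.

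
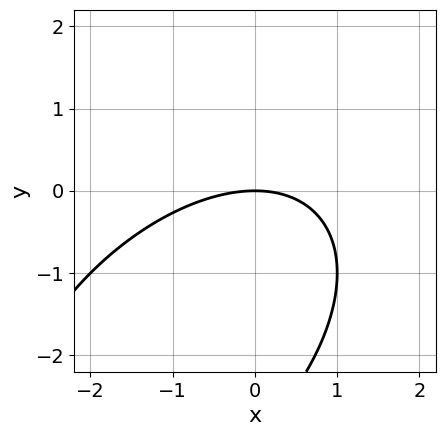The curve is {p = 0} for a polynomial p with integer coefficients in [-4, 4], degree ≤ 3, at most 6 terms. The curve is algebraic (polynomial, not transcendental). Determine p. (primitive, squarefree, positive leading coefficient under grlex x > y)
First, degree: the shape is more complex than any degree-1 curve, so deg p = 2.
Next, from the axis intercepts and sections: one x-axis crossing is at x = 0; it meets the y-axis at y = 0 (among the integer gridlines).
Finally, together with the visible shape, these determine p as stated.

x^2 - x*y + y^2 + 3*y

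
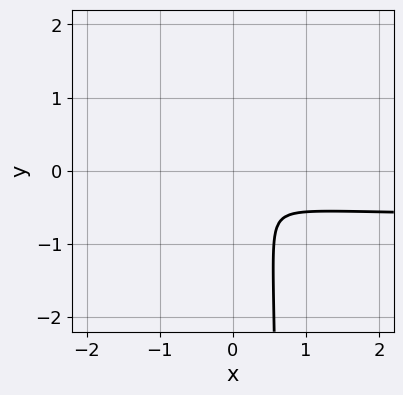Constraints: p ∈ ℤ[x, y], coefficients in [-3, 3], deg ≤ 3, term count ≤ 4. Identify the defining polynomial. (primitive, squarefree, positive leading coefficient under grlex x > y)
3*x^2*y - 3*x*y^2 + 2*x^2 + 2*y^2

(a) Degree: a generic line meets the curve in up to 3 points, so deg p = 3.
(b) Solving for integer coefficients yields p as stated.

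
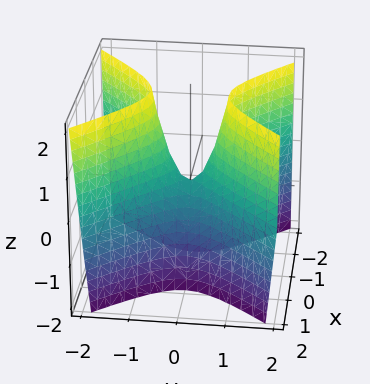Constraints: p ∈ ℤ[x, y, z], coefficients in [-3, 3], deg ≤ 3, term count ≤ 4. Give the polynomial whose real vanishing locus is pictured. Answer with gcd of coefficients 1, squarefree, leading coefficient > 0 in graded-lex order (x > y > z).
3*x^2 - 3*y^2 + z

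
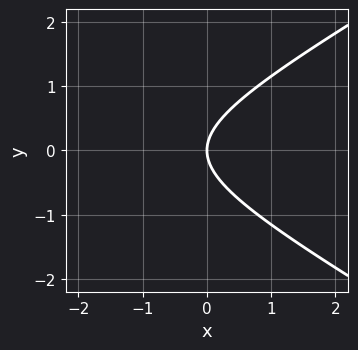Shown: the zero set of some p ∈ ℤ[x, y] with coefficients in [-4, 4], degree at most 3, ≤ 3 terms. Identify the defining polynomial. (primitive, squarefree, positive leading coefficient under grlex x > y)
x^2 - 3*y^2 + 3*x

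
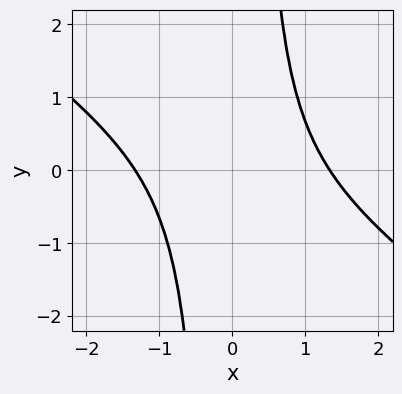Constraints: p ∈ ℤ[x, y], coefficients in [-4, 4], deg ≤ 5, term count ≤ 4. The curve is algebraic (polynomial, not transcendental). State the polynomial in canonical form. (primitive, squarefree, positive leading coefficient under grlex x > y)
2*x^4 + 3*x^3*y - 3*x^2 - 1

1. The degree is 4 — a generic line meets the curve in up to 4 points.
2. From the axis intercepts and sections: the curve avoids every integer y-axis point in the box.
3. Putting this together gives p.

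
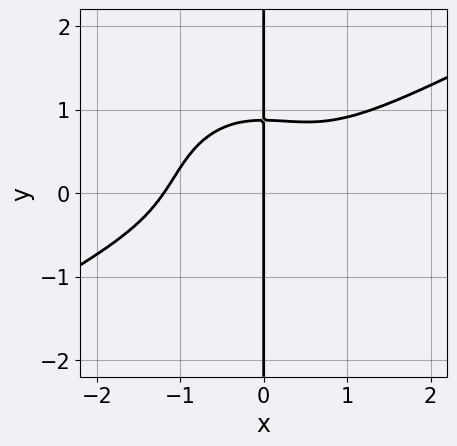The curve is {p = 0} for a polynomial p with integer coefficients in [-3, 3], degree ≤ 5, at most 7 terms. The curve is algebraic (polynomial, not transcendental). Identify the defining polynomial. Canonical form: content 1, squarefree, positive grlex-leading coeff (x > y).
The degree is 4 — no degree-3 curve has this shape.
From the axis intercepts and sections: it crosses the x-axis at the gridline x = 0; every point of the y-axis in the box is on the curve.
Assembling these constraints gives the stated polynomial.

2*x^4 - 3*x^3*y - 3*x*y^3 + x^3 + 2*x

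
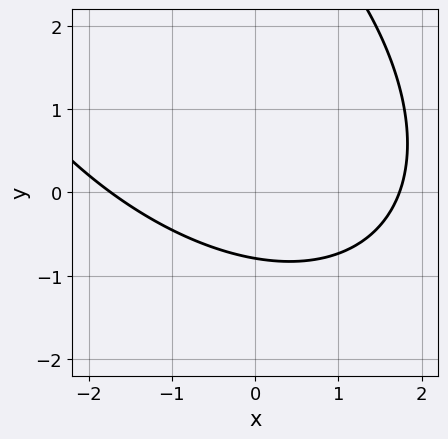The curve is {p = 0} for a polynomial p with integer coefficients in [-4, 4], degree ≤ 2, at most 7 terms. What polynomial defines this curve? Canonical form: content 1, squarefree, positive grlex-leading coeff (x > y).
x^2 + x*y + y^2 - 3*y - 3

(a) deg p = 2. The shape is more complex than any degree-1 curve.
(b) Matching integer coefficients to the picture gives p.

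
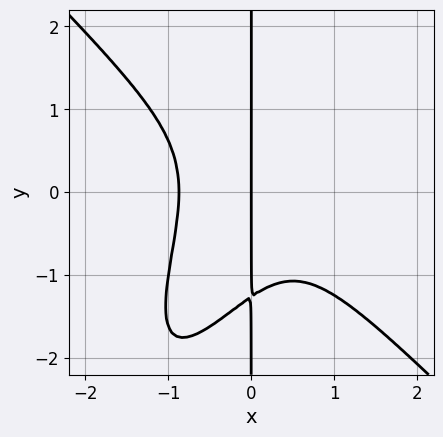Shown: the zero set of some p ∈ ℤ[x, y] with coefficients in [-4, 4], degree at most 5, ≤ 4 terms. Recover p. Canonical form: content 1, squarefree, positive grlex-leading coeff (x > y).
3*x^4 - 2*x^2*y^2 + x*y^3 + 2*x

First, the degree is 4 — the shape is more complex than any degree-3 curve.
Next, checking where it meets the axes: the visible y-axis segment lies entirely on the curve; one x-axis crossing is at x = 0.
Finally, matching integer coefficients to the picture gives p.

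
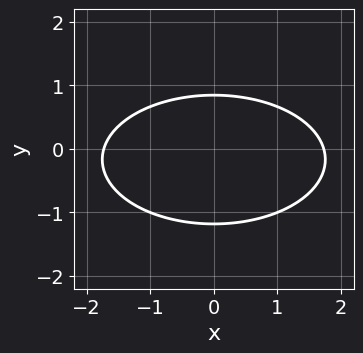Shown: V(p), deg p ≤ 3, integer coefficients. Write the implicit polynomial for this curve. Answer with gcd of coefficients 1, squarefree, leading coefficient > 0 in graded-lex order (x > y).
The degree is 2 — a generic line meets the curve in up to 2 points.
Symmetries: the x ↦ −x reflection is a symmetry, so x appears only in even powers.
The integer polynomial consistent with all of this is the stated p.

x^2 + 3*y^2 + y - 3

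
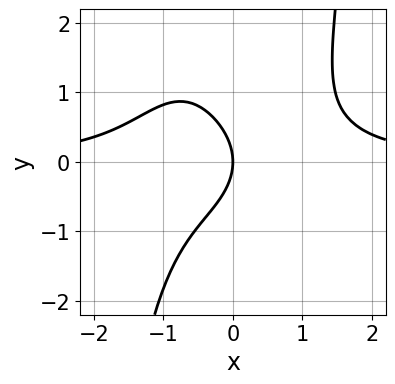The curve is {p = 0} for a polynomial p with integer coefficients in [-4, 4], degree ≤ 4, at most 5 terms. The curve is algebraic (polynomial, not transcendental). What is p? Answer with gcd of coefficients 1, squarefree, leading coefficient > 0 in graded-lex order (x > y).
The degree is 4 — no degree-3 curve has this shape.
Observable constraints: it crosses the y-axis at the gridline y = 0; it crosses the x-axis at the gridline x = 0.
Matching integer coefficients to the picture gives p.

2*x^3*y - 2*y^2 - 3*x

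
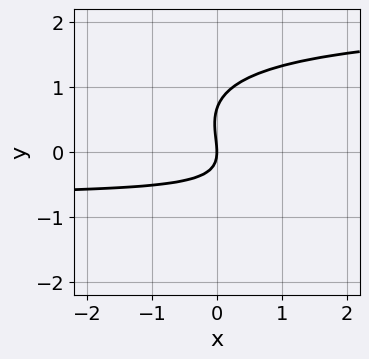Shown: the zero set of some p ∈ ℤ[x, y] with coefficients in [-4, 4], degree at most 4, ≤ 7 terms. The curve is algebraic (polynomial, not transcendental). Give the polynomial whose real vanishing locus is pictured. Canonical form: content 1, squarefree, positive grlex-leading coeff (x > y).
1. The degree is 3 — no degree-2 curve has this shape.
2. Reading off the gridlines: it crosses the y-axis at the gridline y = 0; one x-axis crossing is at x = 0.
3. Solving for integer coefficients yields p as stated.

2*x*y^2 + 3*y^3 - 3*x*y - 2*y^2 - 3*x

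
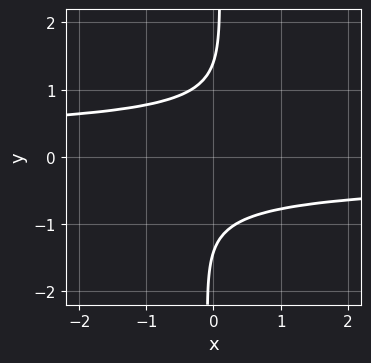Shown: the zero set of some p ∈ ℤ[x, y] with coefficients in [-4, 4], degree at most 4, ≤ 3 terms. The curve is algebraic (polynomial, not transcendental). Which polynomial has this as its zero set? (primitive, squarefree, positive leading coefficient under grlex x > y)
3*x*y^3 - y^2 + 2

First, the degree is 4 — the shape is more complex than any degree-3 curve.
Next, against the integer gridlines: the curve avoids every integer x-axis point in the box.
Finally, assembling these constraints gives the stated polynomial.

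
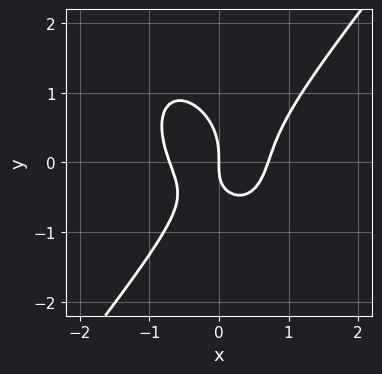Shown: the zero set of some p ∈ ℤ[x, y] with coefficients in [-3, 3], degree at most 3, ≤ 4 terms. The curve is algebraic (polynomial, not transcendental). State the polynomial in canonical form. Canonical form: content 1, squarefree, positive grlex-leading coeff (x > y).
2*x^3 - y^3 - x*y - x

deg p = 3. A generic line meets the curve in up to 3 points.
Reading off the gridlines: one x-axis crossing is at x = 0; one y-axis crossing is at y = 0.
Together with the visible shape, these determine p as stated.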